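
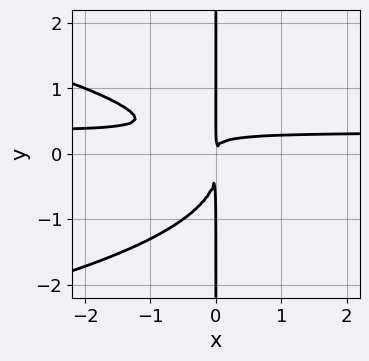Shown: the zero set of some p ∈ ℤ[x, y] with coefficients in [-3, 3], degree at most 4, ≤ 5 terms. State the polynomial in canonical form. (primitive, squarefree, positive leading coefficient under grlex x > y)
1. The degree is 4 — the shape is more complex than any degree-3 curve.
2. Reading off the gridlines: every point of the y-axis in the box is on the curve.
3. Assembling these constraints gives the stated polynomial.

3*x*y^3 + 3*x^2*y + x*y^2 - x^2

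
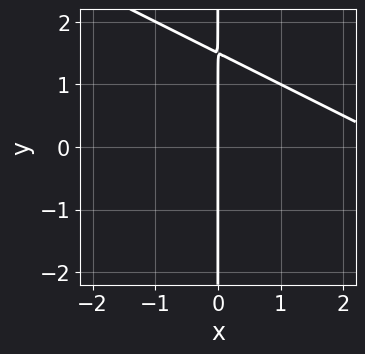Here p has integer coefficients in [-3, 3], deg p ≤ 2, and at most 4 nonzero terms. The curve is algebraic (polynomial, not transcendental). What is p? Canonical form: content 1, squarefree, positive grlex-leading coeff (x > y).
(a) deg p = 2. A generic line meets the curve in up to 2 points.
(b) Observable constraints: every point of the y-axis in the box is on the curve; it crosses the x-axis at the gridline x = 0.
(c) The integer polynomial consistent with all of this is the stated p.

x^2 + 2*x*y - 3*x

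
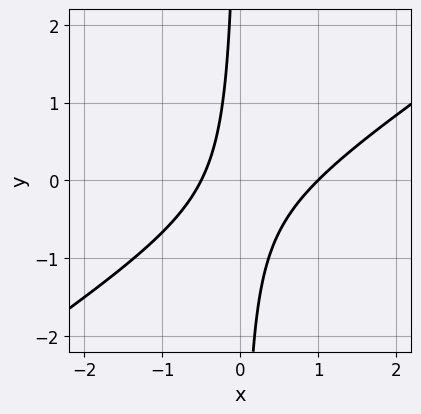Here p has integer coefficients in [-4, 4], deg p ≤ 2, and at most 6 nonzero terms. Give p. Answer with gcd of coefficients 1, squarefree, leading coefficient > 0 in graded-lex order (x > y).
Degree: the shape is more complex than any degree-1 curve, so deg p = 2.
Observable constraints: no y-intercept at any integer in the box; one x-axis crossing is at x = 1.
The integer polynomial consistent with all of this is the stated p.

2*x^2 - 3*x*y - x - 1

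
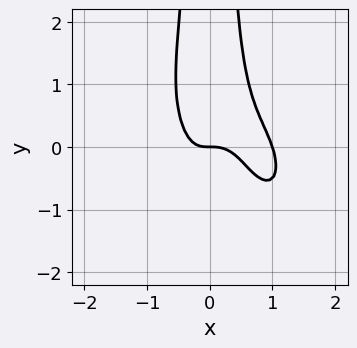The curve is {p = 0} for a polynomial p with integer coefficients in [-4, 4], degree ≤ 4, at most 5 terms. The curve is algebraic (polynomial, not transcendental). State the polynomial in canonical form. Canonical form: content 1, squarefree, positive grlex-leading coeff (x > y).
1. Degree: a generic line meets the curve in up to 4 points, so deg p = 4.
2. From the axis intercepts and sections: it meets the y-axis at y = 0 (among the integer gridlines); among the integer gridlines, it crosses the x-axis at x ∈ {0, 1}.
3. Together with the visible shape, these determine p as stated.

3*x^4 + 2*x^3*y + 2*x^2*y^2 - 3*x^3 - y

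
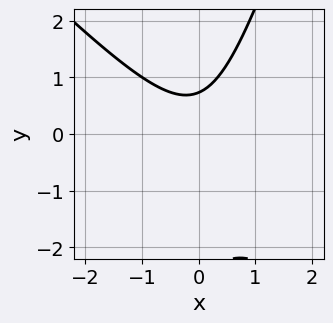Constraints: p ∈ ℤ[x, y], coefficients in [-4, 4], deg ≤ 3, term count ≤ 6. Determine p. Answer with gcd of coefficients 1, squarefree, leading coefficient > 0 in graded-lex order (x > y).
3*x^2 + 2*x*y - y^2 - 2*y + 2

1. deg p = 2.
2. From the visible intercepts: no x-intercept at any integer in the box.
3. Fitting integer coefficients to these (and the overall shape) gives p.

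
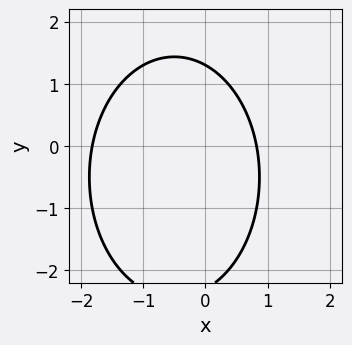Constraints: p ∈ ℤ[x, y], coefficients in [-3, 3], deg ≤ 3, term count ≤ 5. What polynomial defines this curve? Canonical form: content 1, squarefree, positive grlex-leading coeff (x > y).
2*x^2 + y^2 + 2*x + y - 3

1. deg p = 2. A generic line meets the curve in up to 2 points.
2. Matching integer coefficients to the picture gives p.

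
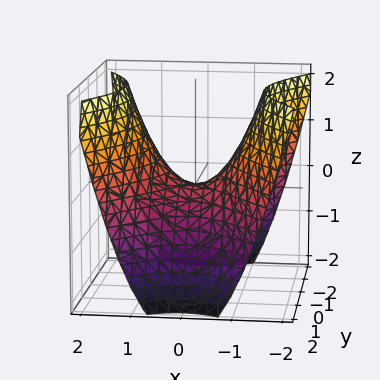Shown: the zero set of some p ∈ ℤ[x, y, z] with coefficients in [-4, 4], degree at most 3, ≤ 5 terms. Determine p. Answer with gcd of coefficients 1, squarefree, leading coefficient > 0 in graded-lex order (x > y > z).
3*x^2 - 2*y^2 - 3*z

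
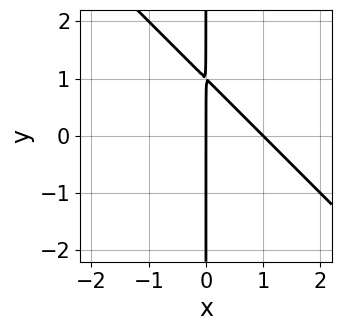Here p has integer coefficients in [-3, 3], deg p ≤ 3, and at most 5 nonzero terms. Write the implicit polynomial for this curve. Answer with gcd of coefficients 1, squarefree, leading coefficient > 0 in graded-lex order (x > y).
Degree: the shape is more complex than any degree-1 curve, so deg p = 2.
Reading off the gridlines: among the integer gridlines, it crosses the x-axis at x ∈ {0, 1}; the visible y-axis segment lies entirely on the curve.
These observations pin down the coefficients.

x^2 + x*y - x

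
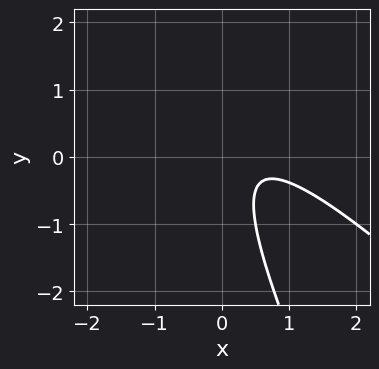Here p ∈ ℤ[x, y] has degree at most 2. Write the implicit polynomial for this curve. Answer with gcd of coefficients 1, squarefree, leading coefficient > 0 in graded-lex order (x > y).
(a) Degree: no degree-1 curve has this shape, so deg p = 2.
(b) From the axis intercepts and sections: the curve avoids every integer y-axis point in the box; the curve avoids every integer x-axis point in the box.
(c) Putting this together gives p.

2*x^2 + 3*x*y + y^2 - 2*x + 1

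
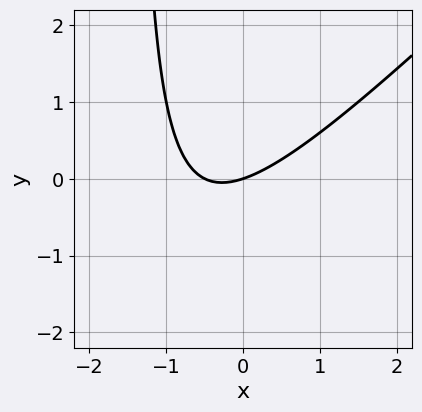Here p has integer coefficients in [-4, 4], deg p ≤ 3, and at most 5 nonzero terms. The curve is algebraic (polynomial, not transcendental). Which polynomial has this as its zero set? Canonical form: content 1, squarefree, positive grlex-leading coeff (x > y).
2*x^2 - 2*x*y + x - 3*y

(a) deg p = 2. The shape is more complex than any degree-1 curve.
(b) Observable constraints: it meets the y-axis at y = 0 (among the integer gridlines); it crosses the x-axis at the gridline x = 0.
(c) Together with the visible shape, these determine p as stated.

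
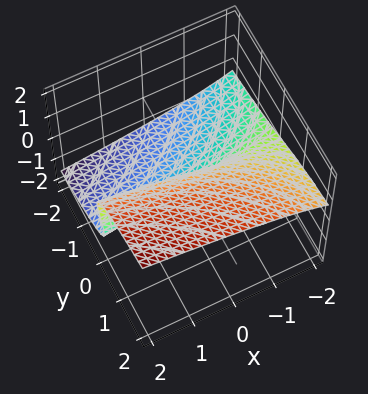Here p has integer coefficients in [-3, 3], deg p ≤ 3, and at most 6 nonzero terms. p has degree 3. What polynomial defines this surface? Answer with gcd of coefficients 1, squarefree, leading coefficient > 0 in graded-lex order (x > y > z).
3*z^3 - x*y - x*z - 3*y

Degree: the shape is more complex than any degree-2 surface, so deg p = 3.
Observable constraints: it crosses the z-axis at the gridline z = 0; the visible x-axis segment lies entirely on the surface; it meets the y-axis at y = 0 (among the integer gridlines).
Together with the visible shape, these determine p as stated.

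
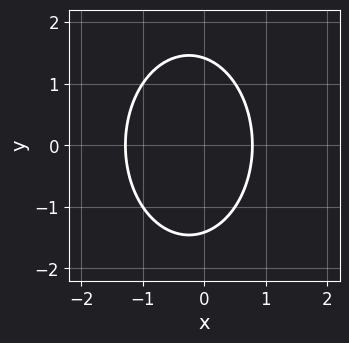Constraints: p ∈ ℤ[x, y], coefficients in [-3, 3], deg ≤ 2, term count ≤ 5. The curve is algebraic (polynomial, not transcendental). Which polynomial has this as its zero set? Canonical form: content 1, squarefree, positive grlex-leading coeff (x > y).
(a) Degree: a generic line meets the curve in up to 2 points, so deg p = 2.
(b) Symmetries: it's symmetric under y → −y, forcing even powers of y.
(c) These observations pin down the coefficients.

2*x^2 + y^2 + x - 2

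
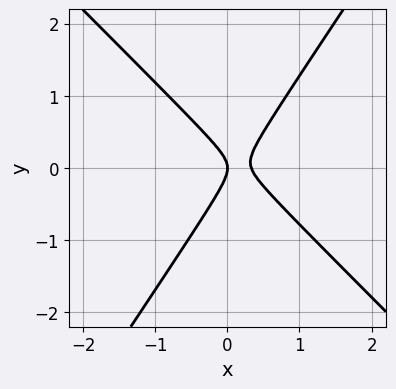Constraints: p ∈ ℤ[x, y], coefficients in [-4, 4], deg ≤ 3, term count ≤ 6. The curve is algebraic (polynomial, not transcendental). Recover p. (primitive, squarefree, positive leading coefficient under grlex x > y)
3*x^2 + x*y - 2*y^2 - x

deg p = 2. A generic line meets the curve in up to 2 points.
From the visible intercepts: one x-axis crossing is at x = 0; it meets the y-axis at y = 0 (among the integer gridlines).
Fitting integer coefficients to these (and the overall shape) gives p.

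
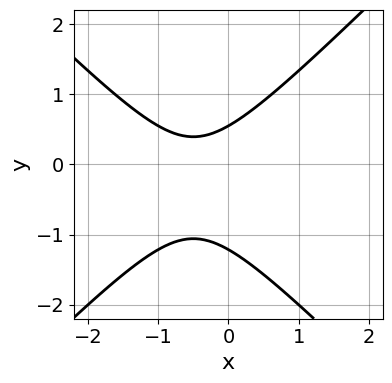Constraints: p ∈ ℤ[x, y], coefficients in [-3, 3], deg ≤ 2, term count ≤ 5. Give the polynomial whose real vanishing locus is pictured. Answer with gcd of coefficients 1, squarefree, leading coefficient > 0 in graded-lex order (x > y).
3*x^2 - 3*y^2 + 3*x - 2*y + 2

deg p = 2. No degree-1 curve has this shape.
Against the integer gridlines: it misses every integer gridline on the x-axis.
Solving for integer coefficients yields p as stated.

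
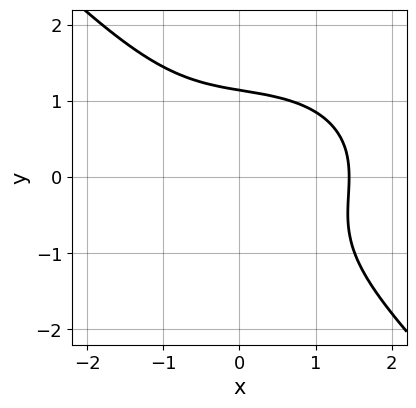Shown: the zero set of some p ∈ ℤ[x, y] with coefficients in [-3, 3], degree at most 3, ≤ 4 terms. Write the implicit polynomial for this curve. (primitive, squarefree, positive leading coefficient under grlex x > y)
(a) Degree: no degree-2 curve has this shape, so deg p = 3.
(b) Putting this together gives p.

x^3 + x*y^2 + 2*y^3 - 3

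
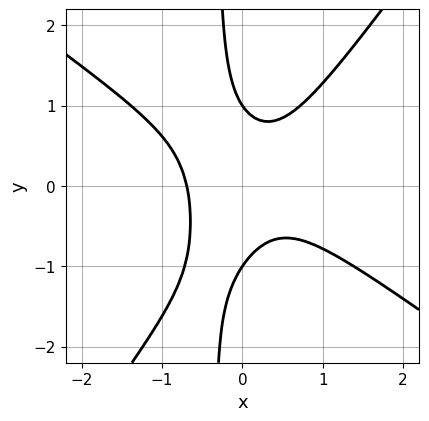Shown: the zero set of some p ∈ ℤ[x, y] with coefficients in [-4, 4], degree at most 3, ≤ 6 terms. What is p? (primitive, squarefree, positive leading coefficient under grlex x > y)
3*x^3 + 2*x^2*y - 3*x*y^2 - y^2 + 1

The degree is 3 — the shape is more complex than any degree-2 curve.
From the axis intercepts and sections: the y-axis gridline crossings are at y ∈ {-1, 1}.
The integer polynomial consistent with all of this is the stated p.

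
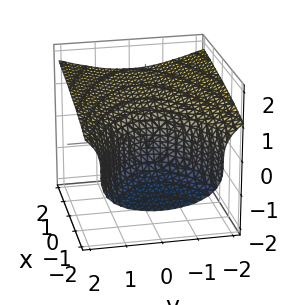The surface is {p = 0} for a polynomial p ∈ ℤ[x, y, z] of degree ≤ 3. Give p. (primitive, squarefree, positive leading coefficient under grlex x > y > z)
3*z^3 - 2*y^2 - 3*x - 1

First, the degree is 3 — a generic line meets the surface in up to 3 points.
Next, reading off the gridlines: the surface avoids every integer y-axis point in the box.
Finally, putting this together gives p.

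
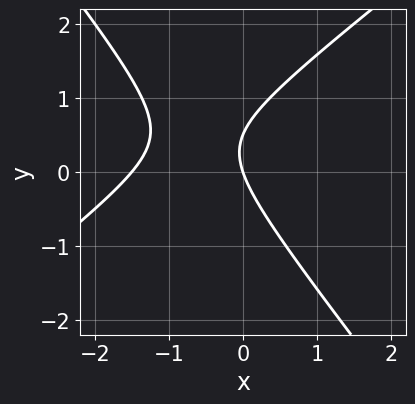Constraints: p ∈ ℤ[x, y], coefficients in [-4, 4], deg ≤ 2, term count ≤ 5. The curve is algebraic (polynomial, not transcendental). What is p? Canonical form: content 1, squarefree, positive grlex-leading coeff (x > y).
2*x^2 - x*y - 2*y^2 + 3*x + y

Degree: the shape is more complex than any degree-1 curve, so deg p = 2.
Observable constraints: it meets the y-axis at y = 0 (among the integer gridlines); it meets the x-axis at x = 0 (among the integer gridlines).
Matching integer coefficients to the picture gives p.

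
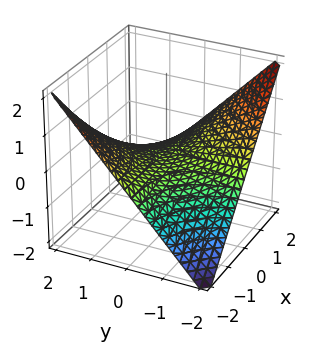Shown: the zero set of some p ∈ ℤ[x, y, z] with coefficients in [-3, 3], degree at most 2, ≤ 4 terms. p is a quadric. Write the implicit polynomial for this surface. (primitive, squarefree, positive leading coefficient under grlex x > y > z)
x*y + 2*z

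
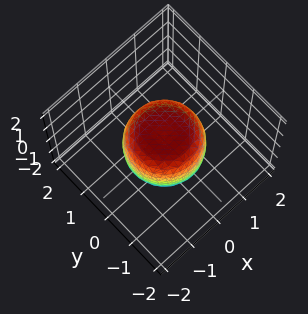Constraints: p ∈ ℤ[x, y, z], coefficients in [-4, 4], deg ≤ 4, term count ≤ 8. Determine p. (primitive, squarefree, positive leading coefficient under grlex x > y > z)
2*x^4 + 4*x^2*y^2 + 2*y^4 - x^2 - y^2 + 2*z^2 - 2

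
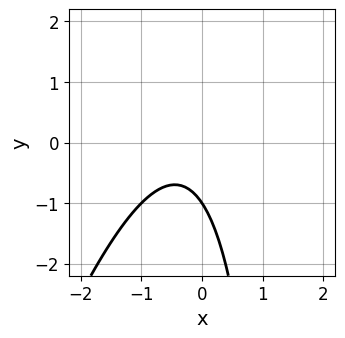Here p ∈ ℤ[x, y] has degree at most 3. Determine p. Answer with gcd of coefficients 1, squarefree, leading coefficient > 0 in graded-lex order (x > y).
3*x^2 - x*y + 2*x + 2*y + 2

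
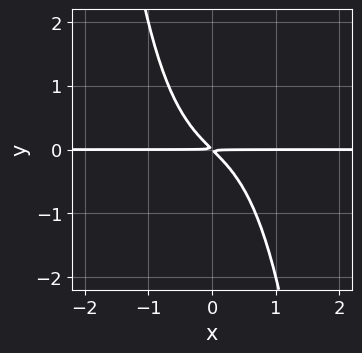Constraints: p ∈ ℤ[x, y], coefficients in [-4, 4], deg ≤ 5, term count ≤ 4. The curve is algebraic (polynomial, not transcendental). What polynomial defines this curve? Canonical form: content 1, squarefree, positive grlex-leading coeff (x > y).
x^3*y + x*y + y^2

First, deg p = 4.
Next, from the visible intercepts: the visible x-axis segment lies entirely on the curve.
Finally, assembling these constraints gives the stated polynomial.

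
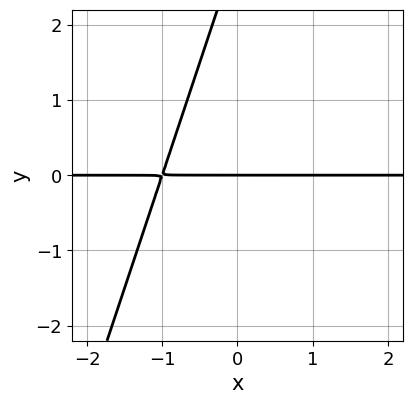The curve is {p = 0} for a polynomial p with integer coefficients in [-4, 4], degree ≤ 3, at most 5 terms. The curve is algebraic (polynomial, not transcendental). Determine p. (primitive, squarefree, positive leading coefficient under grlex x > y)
Degree: no degree-1 curve has this shape, so deg p = 2.
Checking where it meets the axes: one y-axis crossing is at y = 0; the visible x-axis segment lies entirely on the curve.
Solving for integer coefficients yields p as stated.

3*x*y - y^2 + 3*y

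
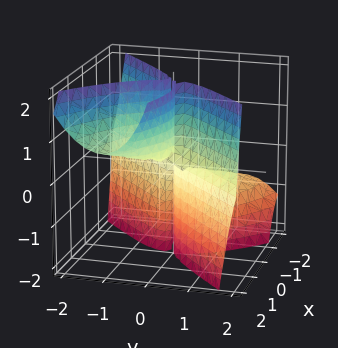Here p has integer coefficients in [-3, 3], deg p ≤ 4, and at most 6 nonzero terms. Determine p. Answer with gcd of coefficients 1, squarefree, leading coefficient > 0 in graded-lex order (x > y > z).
x^3 + x^2*y - x^2*z + 2*x*y*z - 2*y^3

1. deg p = 3.
2. Reading off the gridlines: one x-axis crossing is at x = 0; every point of the z-axis in the box is on the surface.
3. Putting this together gives p.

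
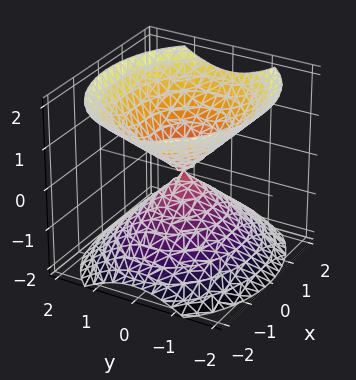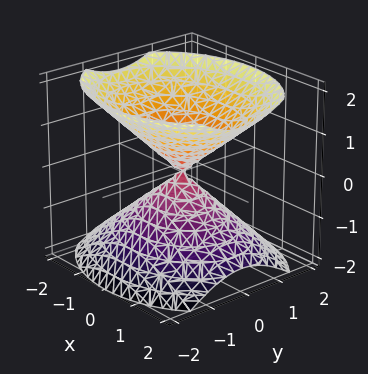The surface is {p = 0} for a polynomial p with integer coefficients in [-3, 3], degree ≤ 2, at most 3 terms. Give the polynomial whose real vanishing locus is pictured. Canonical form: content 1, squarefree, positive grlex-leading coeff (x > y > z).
2*x^2 + 3*y^2 - 3*z^2

1. I count 2 distinct pieces. Treating them together as one polynomial.
2. The degree is 2 — a double cone through the origin; a quadric.
3. Symmetries: it's symmetric under z → −z, forcing even powers of z; mirror symmetry x ↦ −x ⇒ only even powers of x; it's symmetric under y → −y, forcing even powers of y.
4. Observable constraints: one x-axis crossing is at x = 0; one z-axis crossing is at z = 0; one y-axis crossing is at y = 0.
5. Together with the visible shape, these determine p as stated.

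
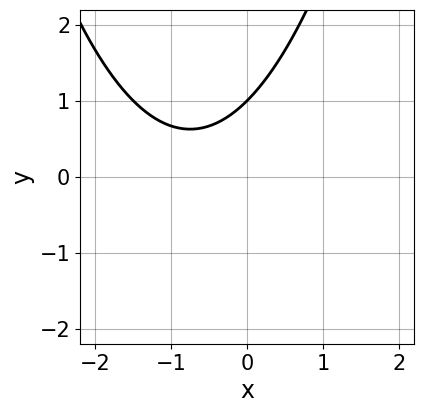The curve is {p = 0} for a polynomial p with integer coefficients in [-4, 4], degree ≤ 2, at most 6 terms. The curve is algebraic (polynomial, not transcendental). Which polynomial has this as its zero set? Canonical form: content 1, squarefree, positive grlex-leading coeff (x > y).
2*x^2 + 3*x - 3*y + 3

1. Degree: no degree-1 curve has this shape, so deg p = 2.
2. Reading off the gridlines: no x-intercept at any integer in the box; one y-axis crossing is at y = 1.
3. These observations pin down the coefficients.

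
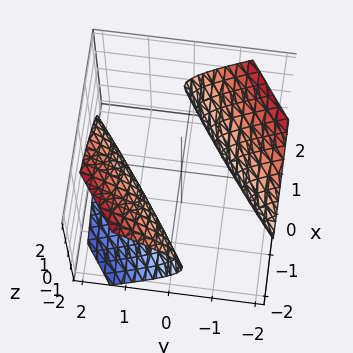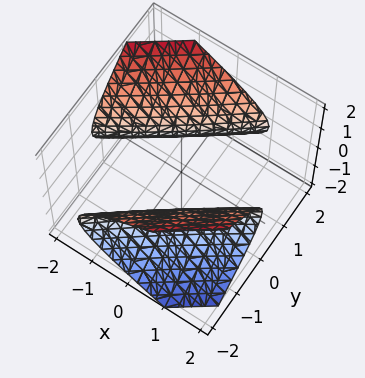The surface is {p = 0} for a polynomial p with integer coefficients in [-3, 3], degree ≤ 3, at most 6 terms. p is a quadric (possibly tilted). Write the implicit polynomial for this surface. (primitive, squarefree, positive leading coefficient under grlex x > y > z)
x^2 - 3*x*y + 2*y^2 - 3*z^2 - 3

1. The picture has 2 separate pieces.
2. The degree is 2 — a generic line meets the surface in up to 2 points.
3. Reading off the gridlines: no z-intercept at any integer in the box.
4. Solving for integer coefficients yields p as stated.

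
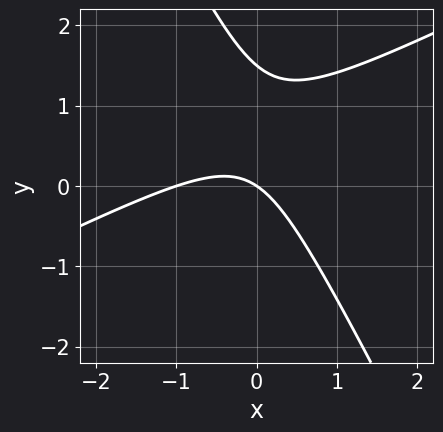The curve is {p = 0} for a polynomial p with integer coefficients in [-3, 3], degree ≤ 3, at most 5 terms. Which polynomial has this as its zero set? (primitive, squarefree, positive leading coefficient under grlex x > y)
2*x^2 - 3*x*y - 2*y^2 + 2*x + 3*y

The degree is 2 — no degree-1 curve has this shape.
From the axis intercepts and sections: the x-axis gridline crossings are at x ∈ {-1, 0}; it crosses the y-axis at the gridline y = 0.
Fitting integer coefficients to these (and the overall shape) gives p.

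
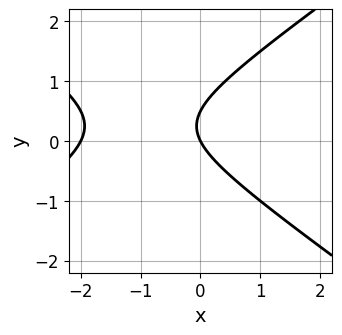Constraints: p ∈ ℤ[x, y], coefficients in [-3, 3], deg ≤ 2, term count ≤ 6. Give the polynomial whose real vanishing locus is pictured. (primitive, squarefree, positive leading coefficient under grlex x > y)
x^2 - 2*y^2 + 2*x + y

1. The degree is 2 — the shape is more complex than any degree-1 curve.
2. Against the integer gridlines: one y-axis crossing is at y = 0; among the integer gridlines, it crosses the x-axis at x ∈ {-2, 0}.
3. The integer polynomial consistent with all of this is the stated p.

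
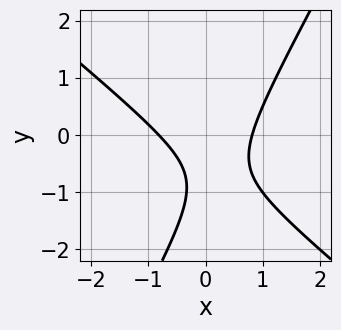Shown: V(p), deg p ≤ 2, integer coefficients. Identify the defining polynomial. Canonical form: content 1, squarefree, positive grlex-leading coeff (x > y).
3*x^2 + 2*x*y - 2*y^2 - 3*y - 2

(a) The degree is 2 — a generic line meets the curve in up to 2 points.
(b) Against the integer gridlines: no y-intercept at any integer in the box.
(c) Putting this together gives p.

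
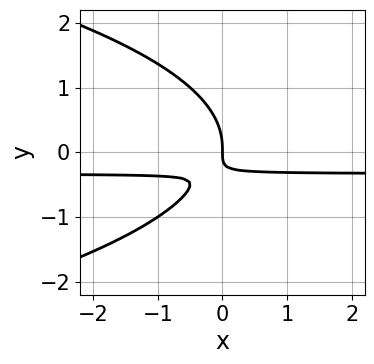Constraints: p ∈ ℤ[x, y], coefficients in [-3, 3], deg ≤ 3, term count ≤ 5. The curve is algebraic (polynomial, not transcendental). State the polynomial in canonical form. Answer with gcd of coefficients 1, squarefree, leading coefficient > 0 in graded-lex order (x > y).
1. The degree is 3 — no degree-2 curve has this shape.
2. From the axis intercepts and sections: it crosses the y-axis at the gridline y = 0; one x-axis crossing is at x = 0.
3. Assembling these constraints gives the stated polynomial.

2*y^3 + 3*x*y + x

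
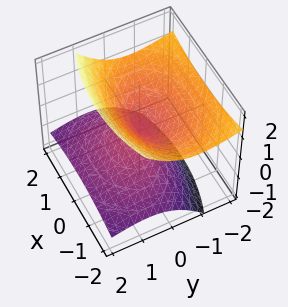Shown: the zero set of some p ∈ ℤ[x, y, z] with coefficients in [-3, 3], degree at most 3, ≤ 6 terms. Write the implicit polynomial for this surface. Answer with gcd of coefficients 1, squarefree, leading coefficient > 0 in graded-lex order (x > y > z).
I count 2 distinct pieces. Treating them together as one polynomial.
deg p = 2. No degree-1 surface has this shape.
Checking where it meets the axes: it crosses the x-axis at the gridline x = 0; it crosses the z-axis at the gridline z = 0; it crosses the y-axis at the gridline y = 0.
Assembling these constraints gives the stated polynomial.

x^2 + 2*y^2 + 3*y*z - 3*z^2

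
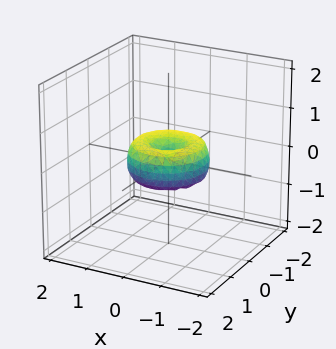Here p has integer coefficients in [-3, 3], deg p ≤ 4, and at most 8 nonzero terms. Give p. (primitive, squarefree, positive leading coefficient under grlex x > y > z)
1. deg p = 4. No degree-3 surface has this shape.
2. Symmetry: every cross-section ⟂ z is a circle, so x, y appear only via x² + y².
3. Reading off the gridlines: the x-axis gridline crossings are at x ∈ {-1, 0, 1}; it meets the z-axis at z = 0 (among the integer gridlines); a circular section at z = 0 has radius exactly 1; among the integer gridlines, it crosses the y-axis at y ∈ {-1, 0, 1}.
4. These observations pin down the coefficients.

x^4 + 2*x^2*y^2 + y^4 - x^2 - y^2 + z^2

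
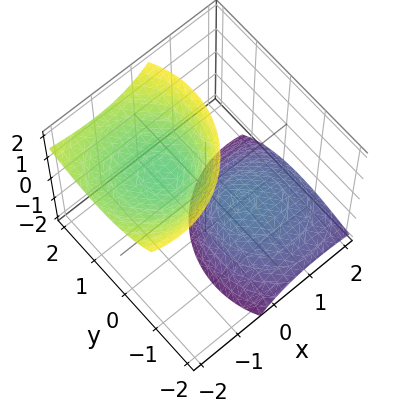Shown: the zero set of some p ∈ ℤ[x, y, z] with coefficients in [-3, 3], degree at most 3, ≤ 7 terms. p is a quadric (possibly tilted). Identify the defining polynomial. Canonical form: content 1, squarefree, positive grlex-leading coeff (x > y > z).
2*x^2 + 3*x*z + 2*y^2 - 2*y*z - z^2 + 2

(a) The picture has 2 separate pieces. They look like related sheets of one shape, so recover p as a whole.
(b) The degree is 2 — no degree-1 surface has this shape.
(c) From the visible intercepts: the surface avoids every integer y-axis point in the box; no x-intercept at any integer in the box.
(d) The integer polynomial consistent with all of this is the stated p.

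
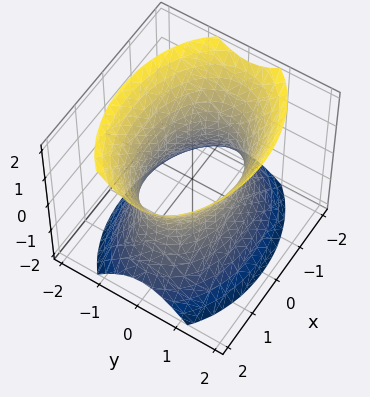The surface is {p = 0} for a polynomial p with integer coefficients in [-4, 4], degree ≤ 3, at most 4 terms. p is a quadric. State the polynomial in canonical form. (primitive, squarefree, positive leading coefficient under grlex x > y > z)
x^2 + 2*y^2 - z^2 - 2

1. Degree: an hourglass — one-sheet hyperboloid; a quadric, so deg p = 2.
2. Symmetries: the z ↦ −z reflection is a symmetry, so z appears only in even powers; mirror symmetry x ↦ −x ⇒ only even powers of x; mirror symmetry y ↦ −y ⇒ only even powers of y.
3. From the axis intercepts and sections: the y-axis gridline crossings are at y ∈ {-1, 1}; no z-intercept at any integer in the box.
4. Assembling these constraints gives the stated polynomial.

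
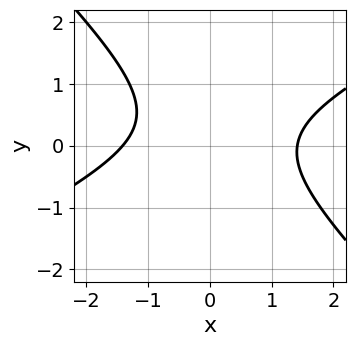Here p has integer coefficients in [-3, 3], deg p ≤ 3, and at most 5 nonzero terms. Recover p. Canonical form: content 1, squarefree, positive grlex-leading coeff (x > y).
x^2 - x*y - 2*y^2 + y - 2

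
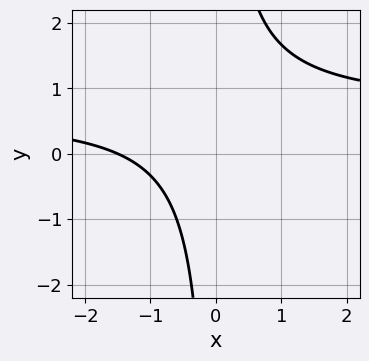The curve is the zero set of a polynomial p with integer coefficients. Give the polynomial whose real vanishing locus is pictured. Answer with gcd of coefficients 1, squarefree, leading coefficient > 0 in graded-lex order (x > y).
1. The degree is 2 — a generic line meets the curve in up to 2 points.
2. Checking where it meets the axes: no y-intercept at any integer in the box.
3. Matching integer coefficients to the picture gives p.

3*x*y - 2*x - 3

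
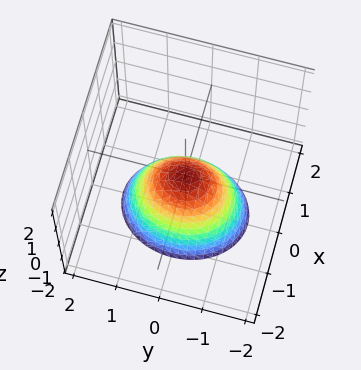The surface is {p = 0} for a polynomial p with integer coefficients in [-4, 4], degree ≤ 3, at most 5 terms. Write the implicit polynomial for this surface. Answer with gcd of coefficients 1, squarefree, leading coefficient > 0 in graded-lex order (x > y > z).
3*x^2 + 2*y^2 + 2*z

Degree: a paraboloid; a quadric, so deg p = 2.
Symmetries: mirror symmetry x ↦ −x ⇒ only even powers of x; mirror symmetry y ↦ −y ⇒ only even powers of y.
Against the integer gridlines: one x-axis crossing is at x = 0; one z-axis crossing is at z = 0; it crosses the y-axis at the gridline y = 0.
Solving for integer coefficients yields p as stated.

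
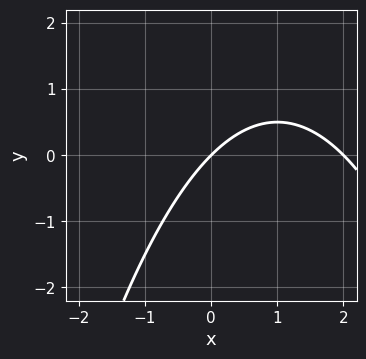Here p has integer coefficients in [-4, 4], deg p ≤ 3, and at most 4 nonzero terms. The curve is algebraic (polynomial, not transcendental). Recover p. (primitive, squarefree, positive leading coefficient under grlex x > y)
x^2 - 2*x + 2*y

First, degree: no degree-1 curve has this shape, so deg p = 2.
Then, checking where it meets the axes: one y-axis crossing is at y = 0; the x-axis gridline crossings are at x ∈ {0, 2}.
Finally, solving for integer coefficients yields p as stated.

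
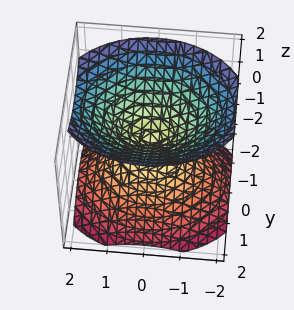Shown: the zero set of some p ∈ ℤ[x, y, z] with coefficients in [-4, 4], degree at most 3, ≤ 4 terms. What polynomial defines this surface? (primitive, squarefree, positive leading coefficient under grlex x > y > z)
2*x^2 + 3*y^2 - 3*z^2

1. There are 2 components. They look like related sheets of one shape, so recover p as a whole.
2. The degree is 2 — a double cone through the origin; a quadric.
3. Symmetries: the y ↦ −y reflection is a symmetry, so y appears only in even powers; it's symmetric under z → −z, forcing even powers of z; the x ↦ −x reflection is a symmetry, so x appears only in even powers.
4. From the visible intercepts: it crosses the x-axis at the gridline x = 0; it meets the y-axis at y = 0 (among the integer gridlines); it meets the z-axis at z = 0 (among the integer gridlines).
5. Putting this together gives p.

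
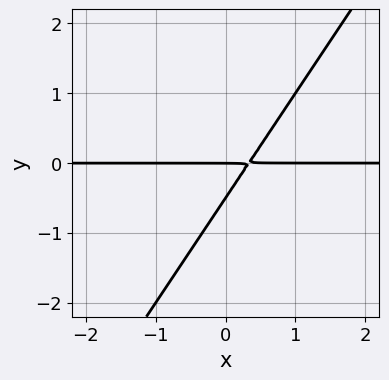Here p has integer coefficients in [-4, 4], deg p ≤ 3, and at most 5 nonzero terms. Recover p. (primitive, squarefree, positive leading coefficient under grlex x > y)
3*x*y - 2*y^2 - y

First, degree: no degree-1 curve has this shape, so deg p = 2.
Then, against the integer gridlines: one y-axis crossing is at y = 0; the visible x-axis segment lies entirely on the curve.
Finally, fitting integer coefficients to these (and the overall shape) gives p.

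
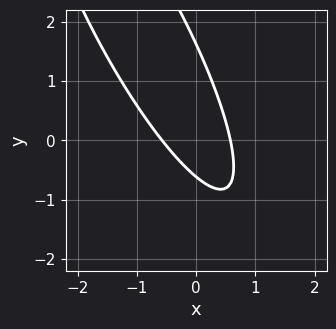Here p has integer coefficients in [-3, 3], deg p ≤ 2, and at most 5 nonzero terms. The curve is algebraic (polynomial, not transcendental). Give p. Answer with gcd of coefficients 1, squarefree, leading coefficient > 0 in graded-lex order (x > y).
3*x^2 + 3*x*y + y^2 - y - 1

First, deg p = 2.
Finally, matching integer coefficients to the picture gives p.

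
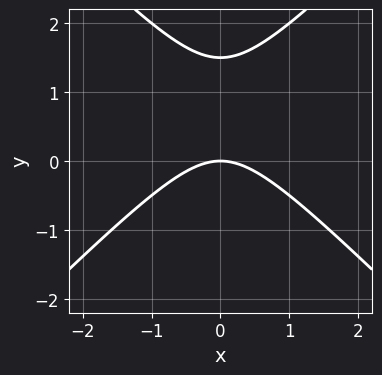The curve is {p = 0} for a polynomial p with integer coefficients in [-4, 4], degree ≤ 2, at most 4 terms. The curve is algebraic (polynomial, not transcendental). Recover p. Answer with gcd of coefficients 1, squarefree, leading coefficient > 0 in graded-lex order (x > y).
(a) The degree is 2 — a generic line meets the curve in up to 2 points.
(b) Symmetries: the x ↦ −x reflection is a symmetry, so x appears only in even powers.
(c) Reading off the gridlines: it crosses the x-axis at the gridline x = 0; it crosses the y-axis at the gridline y = 0.
(d) Fitting integer coefficients to these (and the overall shape) gives p.

2*x^2 - 2*y^2 + 3*y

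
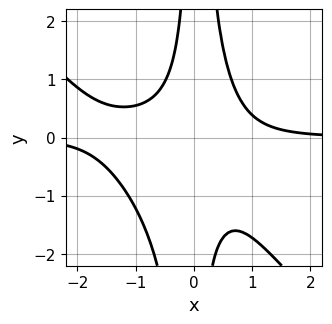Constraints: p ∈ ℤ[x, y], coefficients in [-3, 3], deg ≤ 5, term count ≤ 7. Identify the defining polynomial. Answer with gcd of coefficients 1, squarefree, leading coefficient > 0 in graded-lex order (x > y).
3*x^3*y + 3*x^2*y^2 + 3*x^2*y - 2*x*y - 2

1. Degree: the shape is more complex than any degree-3 curve, so deg p = 4.
2. Checking where it meets the axes: it misses every integer gridline on the y-axis; it misses every integer gridline on the x-axis.
3. The integer polynomial consistent with all of this is the stated p.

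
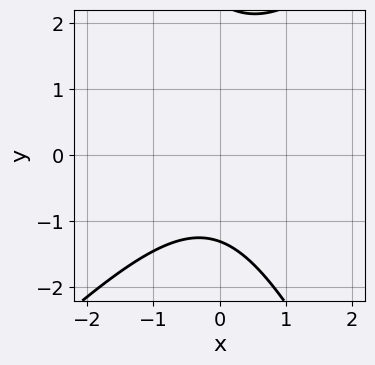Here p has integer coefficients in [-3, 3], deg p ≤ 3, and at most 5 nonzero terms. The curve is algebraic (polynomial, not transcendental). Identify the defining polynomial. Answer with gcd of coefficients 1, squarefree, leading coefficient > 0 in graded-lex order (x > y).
First, degree: no degree-1 curve has this shape, so deg p = 2.
Then, from the axis intercepts and sections: no x-intercept at any integer in the box.
Finally, putting this together gives p.

2*x^2 - x*y - y^2 + y + 3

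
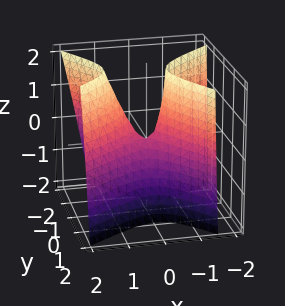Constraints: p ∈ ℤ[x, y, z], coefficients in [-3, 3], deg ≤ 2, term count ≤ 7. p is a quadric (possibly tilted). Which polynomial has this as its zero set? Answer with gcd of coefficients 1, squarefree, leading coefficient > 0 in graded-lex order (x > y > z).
Degree: the shape is more complex than any degree-1 surface, so deg p = 2.
From the axis intercepts and sections: one x-axis crossing is at x = 0; it crosses the z-axis at the gridline z = 0; it crosses the y-axis at the gridline y = 0.
The integer polynomial consistent with all of this is the stated p.

3*x^2 - 2*x*y - x*z - 3*y^2 - z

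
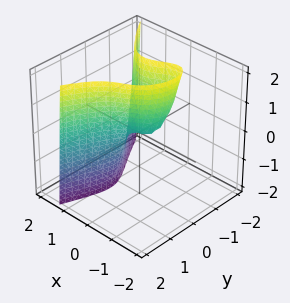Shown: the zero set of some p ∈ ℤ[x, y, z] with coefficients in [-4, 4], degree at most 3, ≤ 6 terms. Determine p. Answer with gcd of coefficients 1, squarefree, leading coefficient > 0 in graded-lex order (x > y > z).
(a) The degree is 3 — a generic line meets the surface in up to 3 points.
(b) Against the integer gridlines: it meets the z-axis at z = 0 (among the integer gridlines); it crosses the x-axis at the gridline x = 0.
(c) Solving for integer coefficients yields p as stated.

3*x^3 + 3*x*y - 3*y^2 + z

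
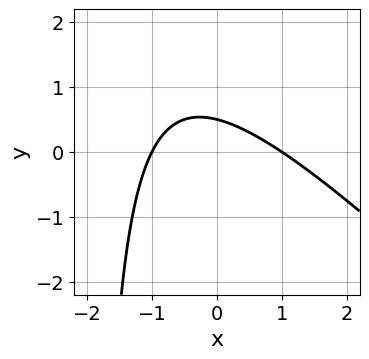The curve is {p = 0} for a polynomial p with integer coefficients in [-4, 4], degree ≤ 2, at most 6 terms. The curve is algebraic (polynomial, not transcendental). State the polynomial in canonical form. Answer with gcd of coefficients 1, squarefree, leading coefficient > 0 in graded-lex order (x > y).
x^2 + x*y + 2*y - 1

1. The degree is 2 — the shape is more complex than any degree-1 curve.
2. From the axis intercepts and sections: among the integer gridlines, it crosses the x-axis at x ∈ {-1, 1}.
3. The integer polynomial consistent with all of this is the stated p.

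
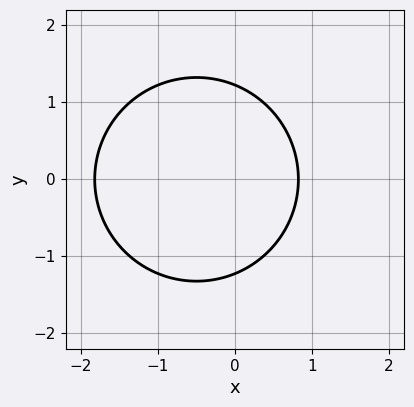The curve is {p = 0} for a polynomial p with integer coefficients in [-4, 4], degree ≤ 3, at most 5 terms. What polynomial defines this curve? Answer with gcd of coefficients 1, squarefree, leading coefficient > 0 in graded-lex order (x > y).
1. Degree: no degree-1 curve has this shape, so deg p = 2.
2. Symmetries: mirror symmetry y ↦ −y ⇒ only even powers of y.
3. Assembling these constraints gives the stated polynomial.

2*x^2 + 2*y^2 + 2*x - 3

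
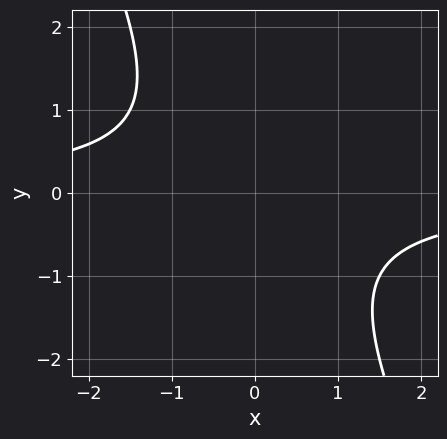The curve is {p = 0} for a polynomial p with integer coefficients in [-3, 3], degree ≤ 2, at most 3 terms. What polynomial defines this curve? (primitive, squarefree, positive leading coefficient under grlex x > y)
2*x*y + y^2 + 2

The degree is 2 — the shape is more complex than any degree-1 curve.
Reading off the gridlines: it misses every integer gridline on the x-axis; no y-intercept at any integer in the box.
Together with the visible shape, these determine p as stated.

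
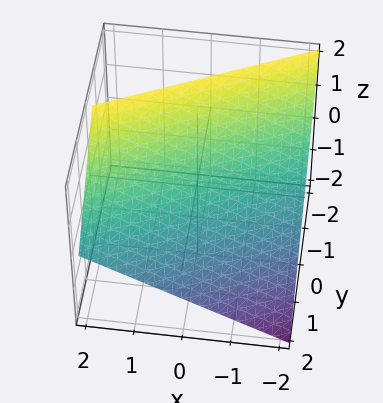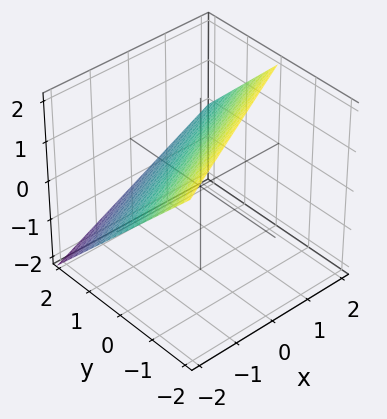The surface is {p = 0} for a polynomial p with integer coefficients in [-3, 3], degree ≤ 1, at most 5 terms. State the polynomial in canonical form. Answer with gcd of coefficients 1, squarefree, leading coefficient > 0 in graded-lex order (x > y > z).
x - 2*y - 2*z + 2

1. deg p = 1. The surface is flat (a plane).
2. Observable constraints: it crosses the y-axis at the gridline y = 1; it crosses the z-axis at the gridline z = 1; one x-axis crossing is at x = -2.
3. These observations pin down the coefficients.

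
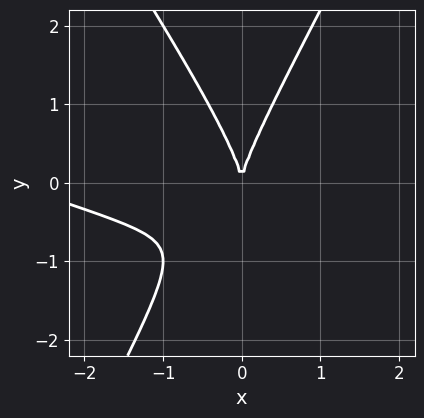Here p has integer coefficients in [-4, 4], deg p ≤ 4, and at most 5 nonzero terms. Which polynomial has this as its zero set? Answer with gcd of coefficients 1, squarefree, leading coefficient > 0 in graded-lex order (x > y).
x^3 + 3*x^2*y - y^3 + 3*x^2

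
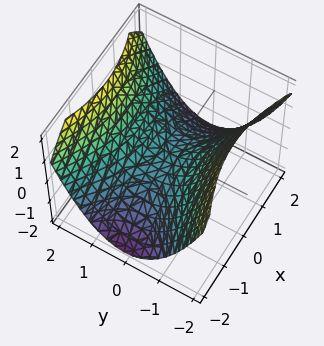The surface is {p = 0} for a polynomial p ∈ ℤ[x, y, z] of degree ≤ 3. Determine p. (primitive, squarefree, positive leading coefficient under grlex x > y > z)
(a) deg p = 2.
(b) Symmetries: the x ↦ −x reflection is a symmetry, so x appears only in even powers; mirror symmetry y ↦ −y ⇒ only even powers of y.
(c) From the visible intercepts: it meets the x-axis at x = 0 (among the integer gridlines); it crosses the z-axis at the gridline z = 0; one y-axis crossing is at y = 0.
(d) Together with the visible shape, these determine p as stated.

x^2 - 2*y^2 + 3*z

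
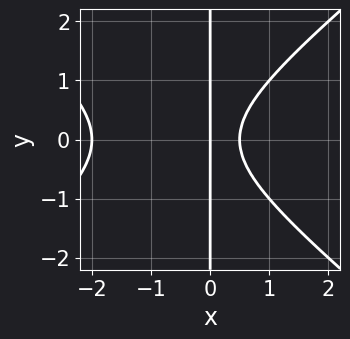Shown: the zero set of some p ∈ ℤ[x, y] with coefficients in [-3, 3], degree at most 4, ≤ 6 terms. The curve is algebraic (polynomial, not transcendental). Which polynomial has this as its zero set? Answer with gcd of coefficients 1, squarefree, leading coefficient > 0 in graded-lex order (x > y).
(a) The degree is 3 — a generic line meets the curve in up to 3 points.
(b) Symmetries: it's symmetric under y → −y, forcing even powers of y.
(c) From the visible intercepts: among the integer gridlines, it crosses the x-axis at x ∈ {-2, 0}; every point of the y-axis in the box is on the curve.
(d) Assembling these constraints gives the stated polynomial.

2*x^3 - 3*x*y^2 + 3*x^2 - 2*x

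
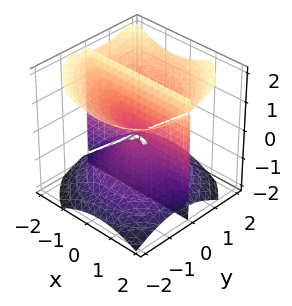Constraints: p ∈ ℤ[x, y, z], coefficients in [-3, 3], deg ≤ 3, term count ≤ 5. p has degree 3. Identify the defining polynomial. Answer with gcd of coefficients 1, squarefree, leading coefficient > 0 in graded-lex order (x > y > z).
2*x^2*y + x*y^2 + 2*y^3 - 3*y*z^2

deg p = 3. No degree-2 surface has this shape.
Observable constraints: one y-axis crossing is at y = 0; the visible z-axis segment lies entirely on the surface; every point of the x-axis in the box is on the surface.
The integer polynomial consistent with all of this is the stated p.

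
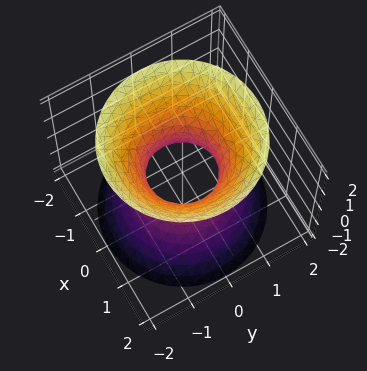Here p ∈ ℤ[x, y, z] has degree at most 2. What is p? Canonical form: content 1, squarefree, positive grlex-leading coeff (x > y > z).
3*x^2 + 3*y^2 - 2*z^2 - 2

(a) The degree is 2 — one connected sheet with a waist; a quadric.
(b) Symmetries: the z ↦ −z reflection is a symmetry, so z appears only in even powers; every cross-section ⟂ z is a circle, so x, y appear only via x² + y².
(c) Against the integer gridlines: it misses every integer gridline on the z-axis; a circular section at z = 1 has radius between 1 and 2.
(d) The integer polynomial consistent with all of this is the stated p.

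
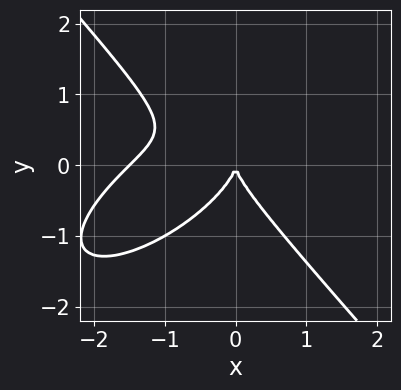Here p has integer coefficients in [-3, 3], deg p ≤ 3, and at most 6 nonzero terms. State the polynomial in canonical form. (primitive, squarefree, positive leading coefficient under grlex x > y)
First, degree: the shape is more complex than any degree-2 curve, so deg p = 3.
Then, from the axis intercepts and sections: it crosses the y-axis at the gridline y = 0; it meets the x-axis at x = 0 (among the integer gridlines).
Finally, fitting integer coefficients to these (and the overall shape) gives p.

2*x^3 - 2*x^2*y + 3*y^3 + 3*x^2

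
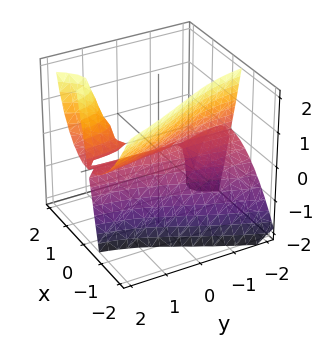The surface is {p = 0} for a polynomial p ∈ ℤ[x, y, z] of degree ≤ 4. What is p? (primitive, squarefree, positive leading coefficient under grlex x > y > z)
2*x^3 - 2*x*y*z + z^2

(a) There are 2 components. Treating them together as one polynomial.
(b) Degree: the shape is more complex than any degree-2 surface, so deg p = 3.
(c) Reading off the gridlines: it meets the z-axis at z = 0 (among the integer gridlines); the visible y-axis segment lies entirely on the surface; it meets the x-axis at x = 0 (among the integer gridlines).
(d) These observations pin down the coefficients.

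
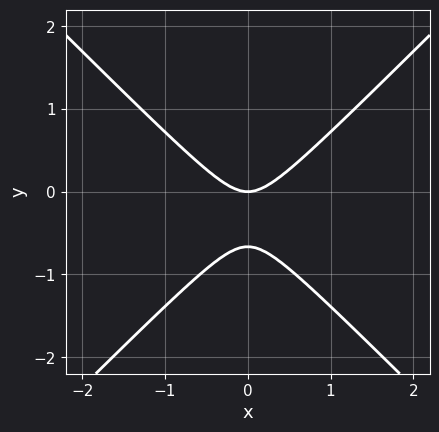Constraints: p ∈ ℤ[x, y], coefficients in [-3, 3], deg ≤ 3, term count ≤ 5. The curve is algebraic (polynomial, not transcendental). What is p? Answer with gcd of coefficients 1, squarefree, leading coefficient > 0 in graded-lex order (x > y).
deg p = 2. A generic line meets the curve in up to 2 points.
Symmetries: the x ↦ −x reflection is a symmetry, so x appears only in even powers.
From the visible intercepts: one x-axis crossing is at x = 0; one y-axis crossing is at y = 0.
Fitting integer coefficients to these (and the overall shape) gives p.

3*x^2 - 3*y^2 - 2*y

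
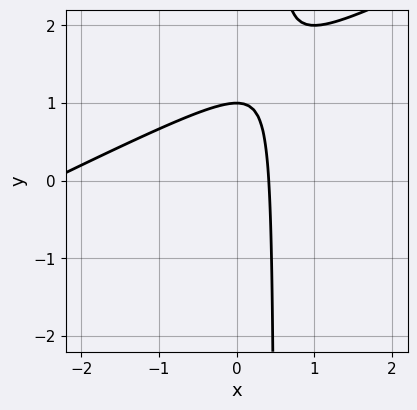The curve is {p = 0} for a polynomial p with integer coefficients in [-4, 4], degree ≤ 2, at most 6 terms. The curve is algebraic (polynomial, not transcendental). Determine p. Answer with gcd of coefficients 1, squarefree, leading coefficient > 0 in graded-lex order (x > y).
x^2 - 2*x*y + 2*x + y - 1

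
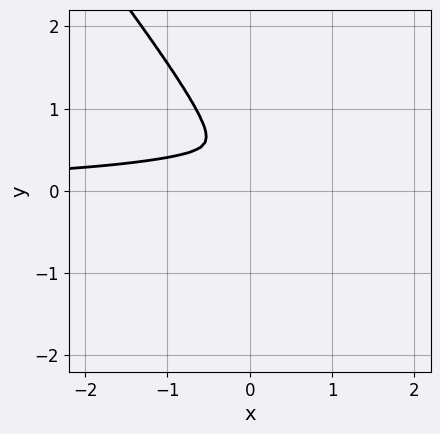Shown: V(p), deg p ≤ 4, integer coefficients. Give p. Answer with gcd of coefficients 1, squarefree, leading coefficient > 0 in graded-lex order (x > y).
2*x^3*y + y^4 - 3*x^2*y + 2*x^2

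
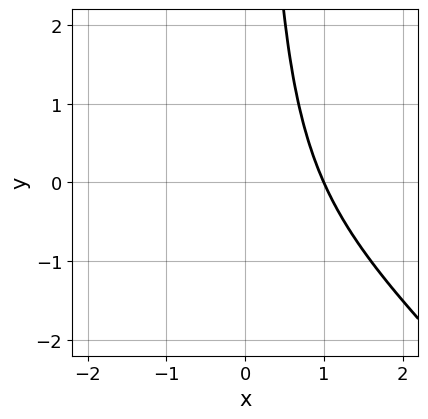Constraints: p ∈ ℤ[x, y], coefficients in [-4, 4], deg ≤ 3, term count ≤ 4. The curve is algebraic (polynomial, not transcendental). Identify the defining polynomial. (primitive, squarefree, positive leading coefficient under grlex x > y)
Degree: no degree-2 curve has this shape, so deg p = 3.
Against the integer gridlines: the curve avoids every integer y-axis point in the box; it crosses the x-axis at the gridline x = 1.
Together with the visible shape, these determine p as stated.

3*x^3 + 3*x^2*y + x*y - 3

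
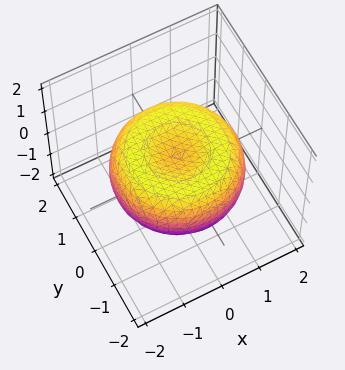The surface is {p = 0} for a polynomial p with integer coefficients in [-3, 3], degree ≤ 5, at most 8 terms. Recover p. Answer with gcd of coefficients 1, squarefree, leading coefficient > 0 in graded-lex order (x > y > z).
x^4 + 2*x^2*y^2 + y^4 - 2*x^2 - 2*y^2 + 3*z^2 - 1

(a) Degree: a generic line meets the surface in up to 4 points, so deg p = 4.
(b) Symmetries: the z-axis is an axis of rotation, so x and y enter only as x² + y².
(c) Checking where it meets the axes: a circular section at z = 0 has radius between 1 and 2.
(d) These observations pin down the coefficients.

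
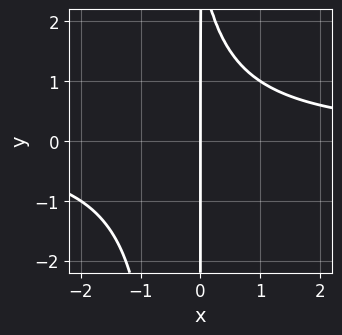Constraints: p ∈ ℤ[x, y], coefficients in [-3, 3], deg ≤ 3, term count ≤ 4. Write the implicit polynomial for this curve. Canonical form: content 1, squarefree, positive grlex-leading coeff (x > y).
2*x^2*y + x*y - 3*x

First, the degree is 3 — the shape is more complex than any degree-2 curve.
Then, against the integer gridlines: it meets the x-axis at x = 0 (among the integer gridlines); every point of the y-axis in the box is on the curve.
Finally, fitting integer coefficients to these (and the overall shape) gives p.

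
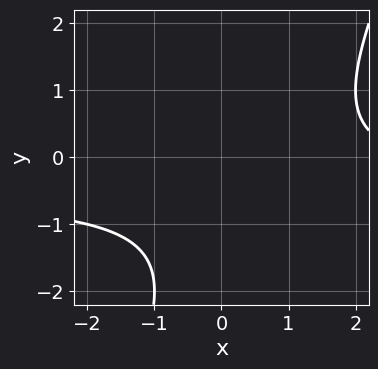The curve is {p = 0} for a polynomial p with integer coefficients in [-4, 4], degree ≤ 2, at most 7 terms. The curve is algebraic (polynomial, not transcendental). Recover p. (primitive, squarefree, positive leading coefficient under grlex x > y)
(a) deg p = 2. No degree-1 curve has this shape.
(b) Reading off the gridlines: it misses every integer gridline on the y-axis; no x-intercept at any integer in the box.
(c) Assembling these constraints gives the stated polynomial.

2*x*y - y^2 + x - 2*y - 3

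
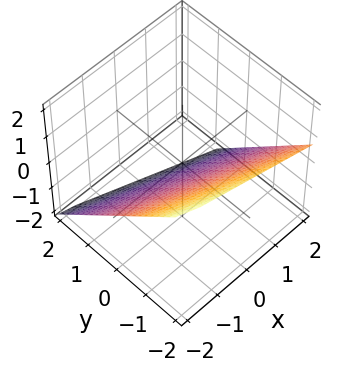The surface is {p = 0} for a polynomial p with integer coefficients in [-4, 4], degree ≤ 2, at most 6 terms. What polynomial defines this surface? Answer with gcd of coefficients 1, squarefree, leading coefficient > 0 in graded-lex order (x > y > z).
x + 3*y + 3*z + 2

1. Degree: every cross-section is a straight line — this is a plane, so deg p = 1.
2. From the visible intercepts: one x-axis crossing is at x = -2.
3. Fitting integer coefficients to these (and the overall shape) gives p.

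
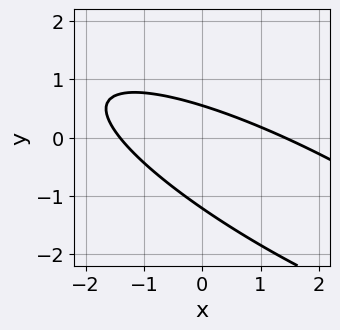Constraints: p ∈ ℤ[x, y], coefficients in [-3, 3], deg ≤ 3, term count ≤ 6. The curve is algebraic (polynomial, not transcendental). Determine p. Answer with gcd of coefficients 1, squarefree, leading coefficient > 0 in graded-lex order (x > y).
x^2 + 3*x*y + 3*y^2 + 2*y - 2

First, degree: the shape is more complex than any degree-1 curve, so deg p = 2.
Finally, matching integer coefficients to the picture gives p.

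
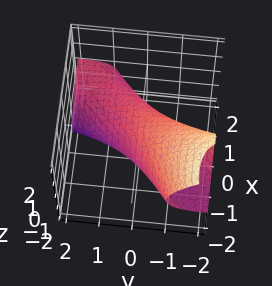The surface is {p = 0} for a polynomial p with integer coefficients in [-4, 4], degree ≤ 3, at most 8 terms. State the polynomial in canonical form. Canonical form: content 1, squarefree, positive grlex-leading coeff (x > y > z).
deg p = 2. A generic line meets the surface in up to 2 points.
Against the integer gridlines: the x-axis gridline crossings are at x ∈ {-1, 1}; the y-axis gridline crossings are at y ∈ {-1, 1}.
Solving for integer coefficients yields p as stated.

x^2 - 2*x*y + y^2 + 2*y*z + 2*z^2 - 1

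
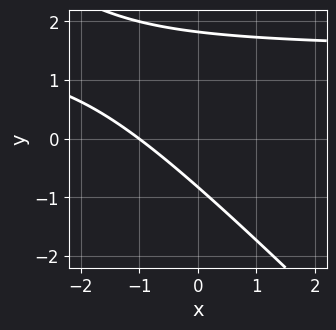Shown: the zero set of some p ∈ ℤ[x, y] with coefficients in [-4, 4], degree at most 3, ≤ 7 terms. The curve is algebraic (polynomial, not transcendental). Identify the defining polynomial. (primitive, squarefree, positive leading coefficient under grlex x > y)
First, deg p = 2. No degree-1 curve has this shape.
Then, reading off the gridlines: it meets the x-axis at x = -1 (among the integer gridlines).
Finally, these observations pin down the coefficients.

2*x*y + 2*y^2 - 3*x - 2*y - 3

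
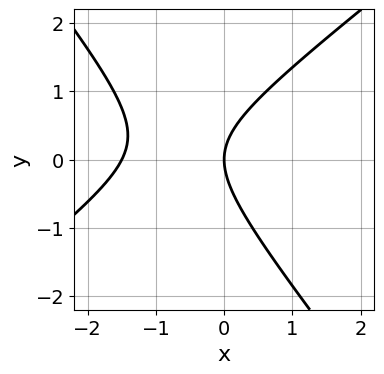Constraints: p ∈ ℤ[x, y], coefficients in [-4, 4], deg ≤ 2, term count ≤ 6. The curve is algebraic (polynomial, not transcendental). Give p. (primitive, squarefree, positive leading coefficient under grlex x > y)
2*x^2 - x*y - 2*y^2 + 3*x

1. The degree is 2 — a generic line meets the curve in up to 2 points.
2. Checking where it meets the axes: it meets the y-axis at y = 0 (among the integer gridlines); one x-axis crossing is at x = 0.
3. Assembling these constraints gives the stated polynomial.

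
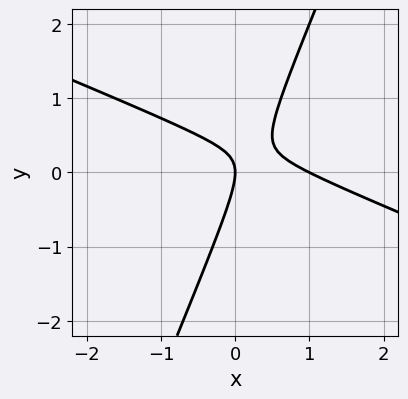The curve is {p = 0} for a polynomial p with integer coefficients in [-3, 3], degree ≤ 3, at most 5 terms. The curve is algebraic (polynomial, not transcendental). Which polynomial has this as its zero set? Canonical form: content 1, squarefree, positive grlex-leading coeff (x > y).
deg p = 2.
Reading off the gridlines: the x-axis gridline crossings are at x ∈ {0, 1}; it crosses the y-axis at the gridline y = 0.
Putting this together gives p.

x^2 + 2*x*y - y^2 - x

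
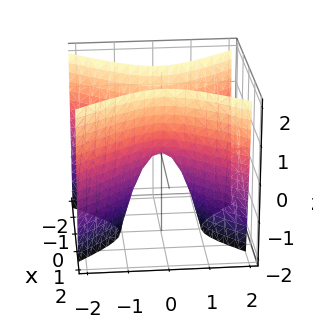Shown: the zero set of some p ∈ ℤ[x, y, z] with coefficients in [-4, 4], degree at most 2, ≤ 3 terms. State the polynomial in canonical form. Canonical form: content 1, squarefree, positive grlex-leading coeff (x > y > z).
3*x^2 - 2*y^2 - z

(a) Degree: a saddle surface; a quadric, so deg p = 2.
(b) Symmetries: mirror symmetry x ↦ −x ⇒ only even powers of x; mirror symmetry y ↦ −y ⇒ only even powers of y.
(c) From the axis intercepts and sections: it crosses the z-axis at the gridline z = 0; one x-axis crossing is at x = 0.
(d) Solving for integer coefficients yields p as stated.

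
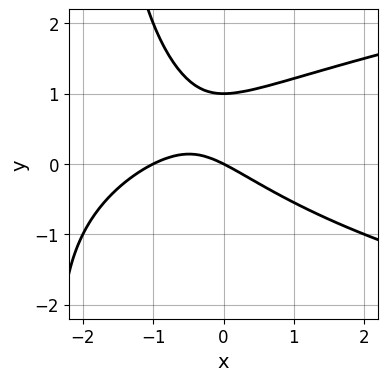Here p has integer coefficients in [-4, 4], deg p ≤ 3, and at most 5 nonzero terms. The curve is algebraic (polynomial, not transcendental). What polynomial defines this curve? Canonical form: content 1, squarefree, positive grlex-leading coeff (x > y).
First, degree: no degree-2 curve has this shape, so deg p = 3.
Next, from the visible intercepts: among the integer gridlines, it crosses the y-axis at y ∈ {0, 1}; among the integer gridlines, it crosses the x-axis at x ∈ {-1, 0}.
Finally, assembling these constraints gives the stated polynomial.

x*y^2 - x^2 + 2*y^2 - x - 2*y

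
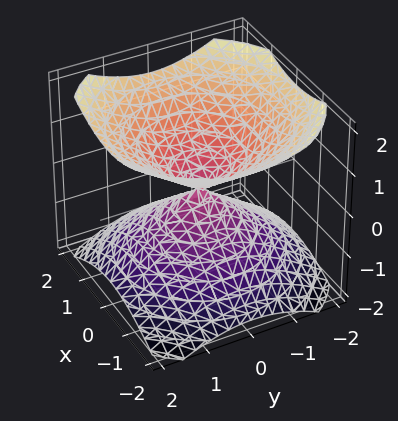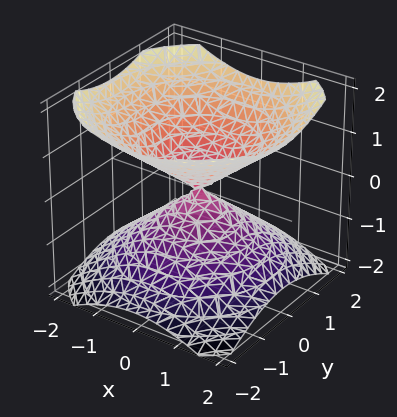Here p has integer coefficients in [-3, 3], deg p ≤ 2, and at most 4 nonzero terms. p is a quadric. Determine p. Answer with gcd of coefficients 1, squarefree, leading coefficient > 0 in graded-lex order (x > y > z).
First, the picture has 2 separate pieces. Treating them together as one polynomial.
Next, the degree is 2 — a double cone through the origin; a quadric.
Then, symmetries: it's symmetric under z → −z, forcing even powers of z; the surface is invariant under rotation about z: p = q(x² + y², z).
Then, against the integer gridlines: one y-axis crossing is at y = 0; it crosses the z-axis at the gridline z = 0; one x-axis crossing is at x = 0.
Finally, matching integer coefficients to the picture gives p.

2*x^2 + 2*y^2 - 3*z^2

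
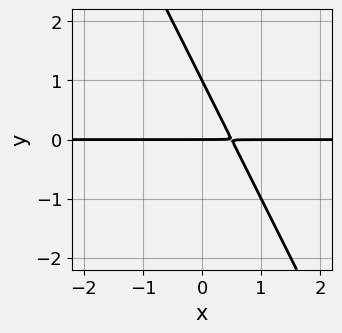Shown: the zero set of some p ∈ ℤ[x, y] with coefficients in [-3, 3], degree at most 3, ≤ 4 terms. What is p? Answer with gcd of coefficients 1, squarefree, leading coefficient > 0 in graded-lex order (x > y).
2*x*y + y^2 - y

1. deg p = 2. A generic line meets the curve in up to 2 points.
2. From the visible intercepts: every point of the x-axis in the box is on the curve; among the integer gridlines, it crosses the y-axis at y ∈ {0, 1}.
3. The integer polynomial consistent with all of this is the stated p.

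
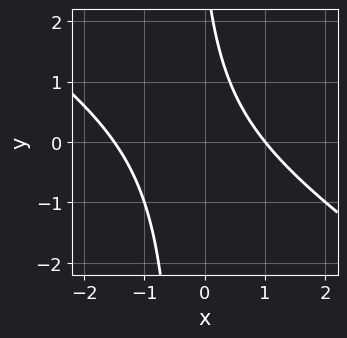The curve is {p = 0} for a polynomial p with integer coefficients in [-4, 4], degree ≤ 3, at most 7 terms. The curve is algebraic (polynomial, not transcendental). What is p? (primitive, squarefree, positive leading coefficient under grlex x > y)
2*x^2 + 3*x*y + x + y - 3

(a) Degree: the shape is more complex than any degree-1 curve, so deg p = 2.
(b) From the axis intercepts and sections: it crosses the x-axis at the gridline x = 1; it misses every integer gridline on the y-axis.
(c) Putting this together gives p.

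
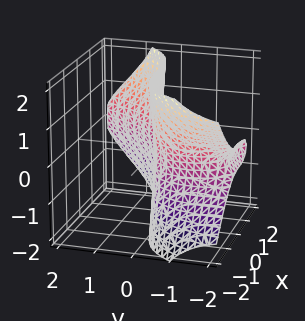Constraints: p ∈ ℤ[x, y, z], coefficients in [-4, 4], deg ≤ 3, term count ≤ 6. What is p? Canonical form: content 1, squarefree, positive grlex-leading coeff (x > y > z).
First, deg p = 3. A generic line meets the surface in up to 3 points.
Then, from the visible intercepts: the visible z-axis segment lies entirely on the surface; it crosses the x-axis at the gridline x = 0; among the integer gridlines, it crosses the y-axis at y ∈ {-2, 0}.
Finally, together with the visible shape, these determine p as stated.

x^3 - 2*y*z^2 - y^2 - 2*y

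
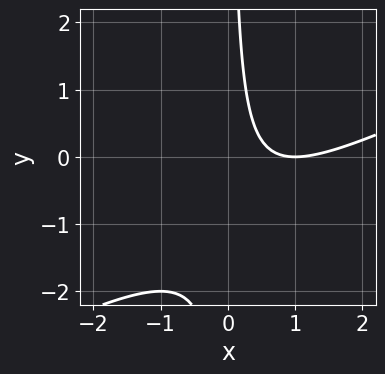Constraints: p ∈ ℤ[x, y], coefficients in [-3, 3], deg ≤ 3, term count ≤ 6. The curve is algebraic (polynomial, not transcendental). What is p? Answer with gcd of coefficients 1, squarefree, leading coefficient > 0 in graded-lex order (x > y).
x^2 - 2*x*y - 2*x + 1

(a) Degree: a generic line meets the curve in up to 2 points, so deg p = 2.
(b) Reading off the gridlines: it crosses the x-axis at the gridline x = 1; it misses every integer gridline on the y-axis.
(c) Solving for integer coefficients yields p as stated.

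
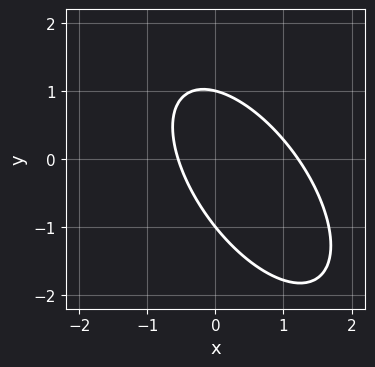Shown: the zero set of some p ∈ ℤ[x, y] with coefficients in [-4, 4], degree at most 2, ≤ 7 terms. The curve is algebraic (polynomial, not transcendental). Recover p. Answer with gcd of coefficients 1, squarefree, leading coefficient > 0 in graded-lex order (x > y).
1. deg p = 2.
2. Observable constraints: the y-axis gridline crossings are at y ∈ {-1, 1}.
3. These observations pin down the coefficients.

3*x^2 + 3*x*y + 2*y^2 - 2*x - 2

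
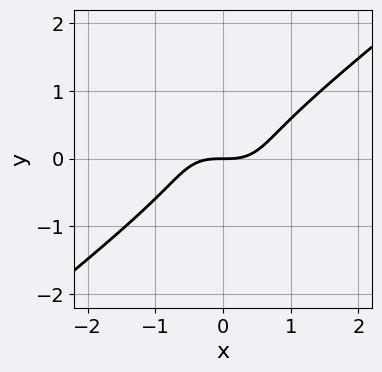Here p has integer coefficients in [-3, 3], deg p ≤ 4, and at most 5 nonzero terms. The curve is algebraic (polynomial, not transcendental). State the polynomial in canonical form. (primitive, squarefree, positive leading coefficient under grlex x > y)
x^3 - 2*y^3 - y

deg p = 3.
From the visible intercepts: it crosses the x-axis at the gridline x = 0; it crosses the y-axis at the gridline y = 0.
Solving for integer coefficients yields p as stated.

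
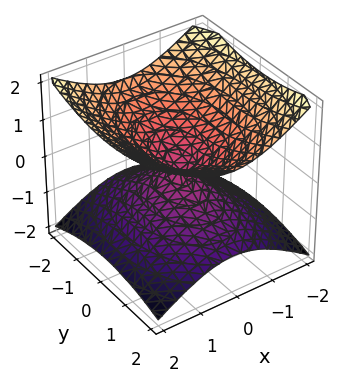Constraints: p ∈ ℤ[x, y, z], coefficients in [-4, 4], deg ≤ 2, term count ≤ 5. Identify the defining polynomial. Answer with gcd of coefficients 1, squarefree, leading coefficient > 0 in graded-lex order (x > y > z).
2*x^2 + y^2 - 3*z^2

(a) The degree is 2 — two nappes meeting at a single point; a quadric.
(b) Symmetries: it's symmetric under x → −x, forcing even powers of x; the z ↦ −z reflection is a symmetry, so z appears only in even powers; the y ↦ −y reflection is a symmetry, so y appears only in even powers.
(c) Reading off the gridlines: it meets the y-axis at y = 0 (among the integer gridlines); it meets the z-axis at z = 0 (among the integer gridlines); one x-axis crossing is at x = 0.
(d) These observations pin down the coefficients.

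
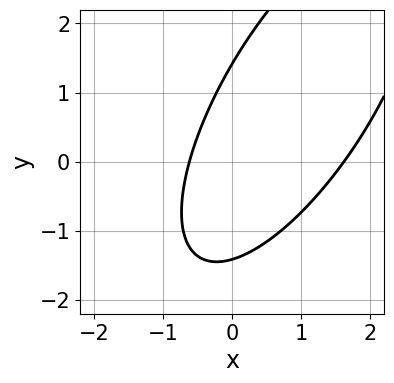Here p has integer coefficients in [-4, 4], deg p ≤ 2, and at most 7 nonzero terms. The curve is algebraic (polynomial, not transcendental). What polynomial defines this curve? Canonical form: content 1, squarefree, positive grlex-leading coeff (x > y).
2*x^2 - 2*x*y + y^2 - 2*x - 2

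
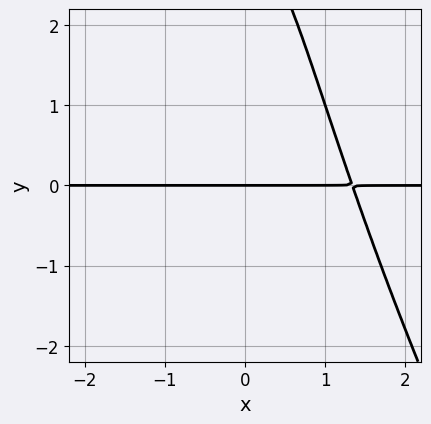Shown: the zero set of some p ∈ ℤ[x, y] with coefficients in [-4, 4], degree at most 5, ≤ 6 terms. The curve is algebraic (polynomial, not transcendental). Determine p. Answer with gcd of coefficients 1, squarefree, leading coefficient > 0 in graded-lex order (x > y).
2*x^3*y + x^2*y^2 - x^2*y + y^2 - 3*y

(a) deg p = 4. No degree-3 curve has this shape.
(b) Against the integer gridlines: every point of the x-axis in the box is on the curve; one y-axis crossing is at y = 0.
(c) Assembling these constraints gives the stated polynomial.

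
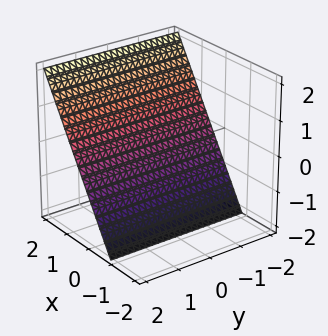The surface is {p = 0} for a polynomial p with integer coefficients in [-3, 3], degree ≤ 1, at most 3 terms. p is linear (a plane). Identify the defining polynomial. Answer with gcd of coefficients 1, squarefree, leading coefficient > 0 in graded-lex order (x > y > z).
1. Degree: every cross-section is a straight line — this is a plane, so deg p = 1.
2. Observable constraints: no y-intercept at any integer in the box; it meets the z-axis at z = -1 (among the integer gridlines).
3. Putting this together gives p.

3*x - 2*z - 2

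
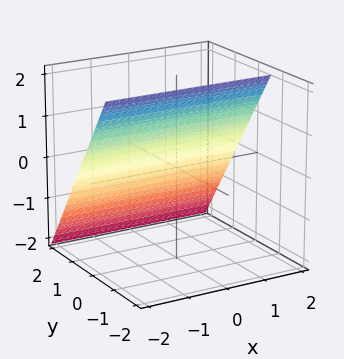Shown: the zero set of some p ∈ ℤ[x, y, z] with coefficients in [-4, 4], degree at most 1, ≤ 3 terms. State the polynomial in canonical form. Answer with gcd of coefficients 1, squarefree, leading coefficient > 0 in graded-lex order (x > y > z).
1. Degree: the surface is flat (a plane), so deg p = 1.
2. Against the integer gridlines: it misses every integer gridline on the x-axis; it meets the z-axis at z = 1 (among the integer gridlines).
3. Together with the visible shape, these determine p as stated.

3*y + 2*z - 2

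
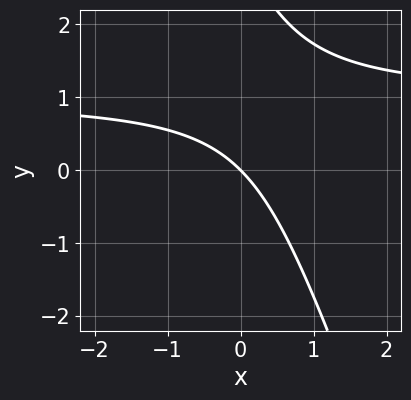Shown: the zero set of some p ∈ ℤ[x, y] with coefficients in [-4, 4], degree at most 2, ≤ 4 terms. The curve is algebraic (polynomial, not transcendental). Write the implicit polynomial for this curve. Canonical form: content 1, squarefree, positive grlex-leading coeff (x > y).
3*x*y + y^2 - 3*x - 3*y

1. deg p = 2. No degree-1 curve has this shape.
2. Checking where it meets the axes: it crosses the x-axis at the gridline x = 0; it crosses the y-axis at the gridline y = 0.
3. Putting this together gives p.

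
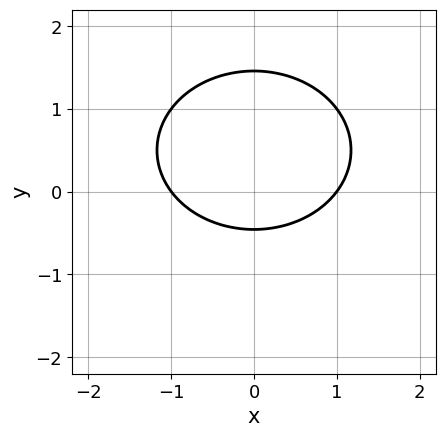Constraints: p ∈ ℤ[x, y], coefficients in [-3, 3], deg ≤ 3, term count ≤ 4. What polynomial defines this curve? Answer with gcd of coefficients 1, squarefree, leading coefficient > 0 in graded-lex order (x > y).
(a) Degree: the shape is more complex than any degree-1 curve, so deg p = 2.
(b) Symmetries: mirror symmetry x ↦ −x ⇒ only even powers of x.
(c) Checking where it meets the axes: the x-axis gridline crossings are at x ∈ {-1, 1}.
(d) Putting this together gives p.

2*x^2 + 3*y^2 - 3*y - 2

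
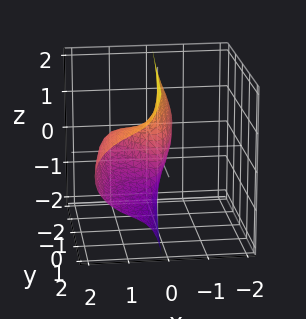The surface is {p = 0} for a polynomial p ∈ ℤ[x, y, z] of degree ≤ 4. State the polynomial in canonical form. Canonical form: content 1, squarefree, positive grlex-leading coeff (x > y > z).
2*x^3 + 3*x*z^2 - 3*x^2 - y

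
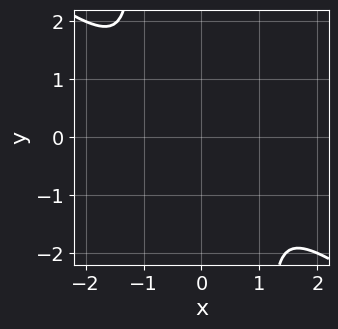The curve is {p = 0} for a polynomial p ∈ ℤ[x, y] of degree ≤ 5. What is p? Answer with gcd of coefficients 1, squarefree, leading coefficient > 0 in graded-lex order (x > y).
2*x^4 + x^3*y - 2*x^2*y^2 + x^2 + 3*y^2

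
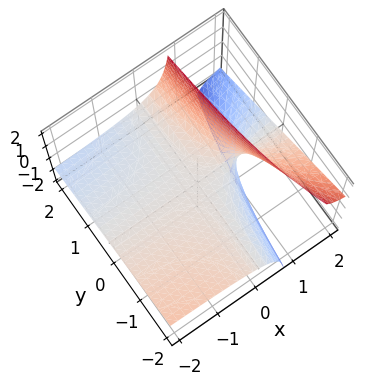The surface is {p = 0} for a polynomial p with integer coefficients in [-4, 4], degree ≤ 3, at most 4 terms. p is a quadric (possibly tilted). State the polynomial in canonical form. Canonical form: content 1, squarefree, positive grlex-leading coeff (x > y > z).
x*y + 3*x*z - 3*z

deg p = 2.
Checking where it meets the axes: the visible y-axis segment lies entirely on the surface; every point of the x-axis in the box is on the surface; it crosses the z-axis at the gridline z = 0.
Putting this together gives p.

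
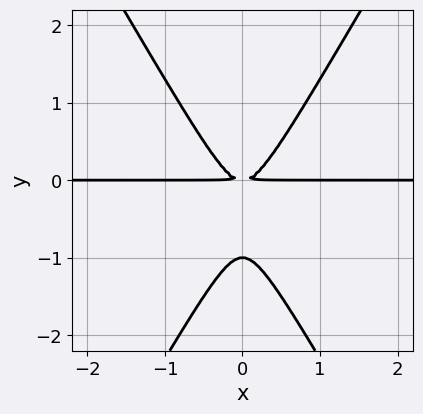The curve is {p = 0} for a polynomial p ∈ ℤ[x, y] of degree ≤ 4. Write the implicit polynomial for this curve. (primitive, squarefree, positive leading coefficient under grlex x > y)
First, the degree is 3 — a generic line meets the curve in up to 3 points.
Next, symmetries: it's symmetric under x → −x, forcing even powers of x.
Next, checking where it meets the axes: the visible x-axis segment lies entirely on the curve; it meets the y-axis at y = -1 (among the integer gridlines).
Finally, matching integer coefficients to the picture gives p.

3*x^2*y - y^3 - y^2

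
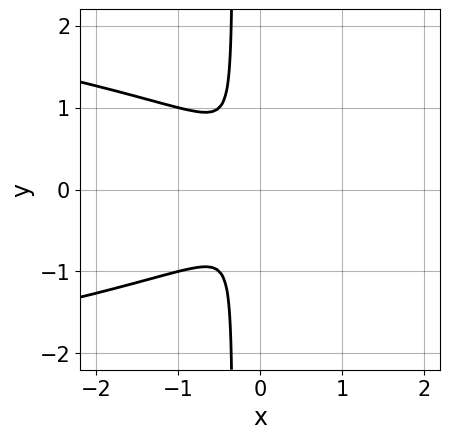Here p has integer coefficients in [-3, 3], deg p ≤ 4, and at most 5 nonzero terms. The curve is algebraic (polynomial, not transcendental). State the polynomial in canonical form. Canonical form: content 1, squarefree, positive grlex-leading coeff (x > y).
3*x*y^2 + 2*x^2 + y^2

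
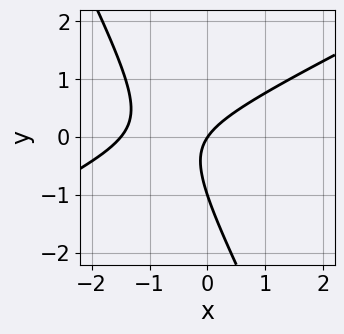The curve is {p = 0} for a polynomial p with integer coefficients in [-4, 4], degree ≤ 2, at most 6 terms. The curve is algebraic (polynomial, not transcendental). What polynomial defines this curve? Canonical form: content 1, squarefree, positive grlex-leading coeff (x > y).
Degree: a generic line meets the curve in up to 2 points, so deg p = 2.
Against the integer gridlines: among the integer gridlines, it crosses the y-axis at y ∈ {-1, 0}; it meets the x-axis at x = 0 (among the integer gridlines).
Fitting integer coefficients to these (and the overall shape) gives p.

2*x^2 - 3*x*y - 2*y^2 + 3*x - 2*y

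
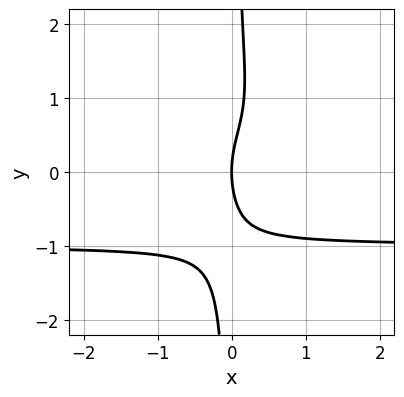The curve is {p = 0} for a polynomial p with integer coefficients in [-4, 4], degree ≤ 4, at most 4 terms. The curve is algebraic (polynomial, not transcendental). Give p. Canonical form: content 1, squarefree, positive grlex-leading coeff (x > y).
3*x*y^3 - y^2 + 3*x

1. Degree: the shape is more complex than any degree-3 curve, so deg p = 4.
2. Against the integer gridlines: one y-axis crossing is at y = 0; one x-axis crossing is at x = 0.
3. These observations pin down the coefficients.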